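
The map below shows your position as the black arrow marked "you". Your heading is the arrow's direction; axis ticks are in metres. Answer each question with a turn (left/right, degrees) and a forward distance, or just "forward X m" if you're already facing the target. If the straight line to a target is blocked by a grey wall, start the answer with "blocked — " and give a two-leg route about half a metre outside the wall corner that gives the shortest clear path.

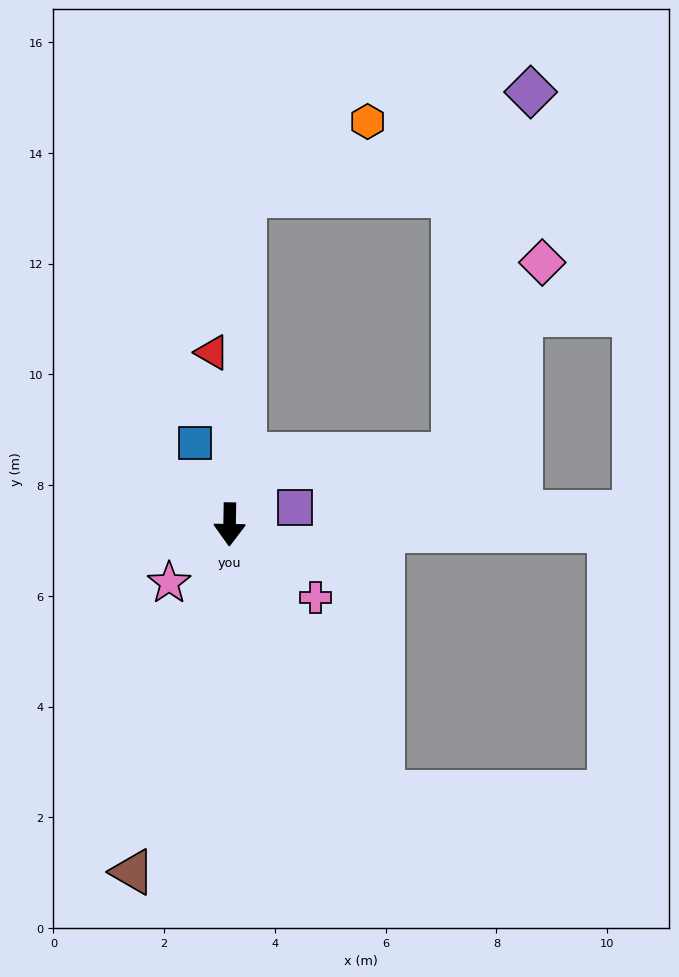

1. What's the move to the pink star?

turn right 45°, forward 1.5 m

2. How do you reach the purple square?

turn left 105°, forward 1.2 m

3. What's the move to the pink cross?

turn left 51°, forward 2.0 m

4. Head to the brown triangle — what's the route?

turn right 15°, forward 6.5 m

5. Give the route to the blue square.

turn right 156°, forward 1.6 m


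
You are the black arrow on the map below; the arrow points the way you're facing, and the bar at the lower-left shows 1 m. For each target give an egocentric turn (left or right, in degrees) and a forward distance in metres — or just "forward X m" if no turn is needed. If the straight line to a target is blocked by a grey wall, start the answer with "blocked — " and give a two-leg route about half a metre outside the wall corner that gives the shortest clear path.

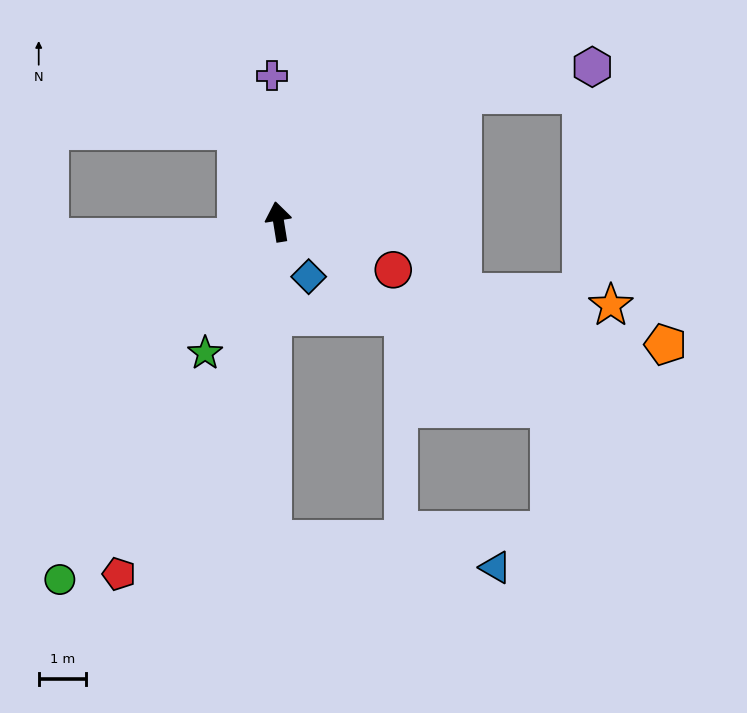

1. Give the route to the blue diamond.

turn right 161°, forward 1.3 m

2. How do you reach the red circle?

turn right 122°, forward 2.6 m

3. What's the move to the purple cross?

turn right 7°, forward 3.1 m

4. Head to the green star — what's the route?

turn left 142°, forward 3.2 m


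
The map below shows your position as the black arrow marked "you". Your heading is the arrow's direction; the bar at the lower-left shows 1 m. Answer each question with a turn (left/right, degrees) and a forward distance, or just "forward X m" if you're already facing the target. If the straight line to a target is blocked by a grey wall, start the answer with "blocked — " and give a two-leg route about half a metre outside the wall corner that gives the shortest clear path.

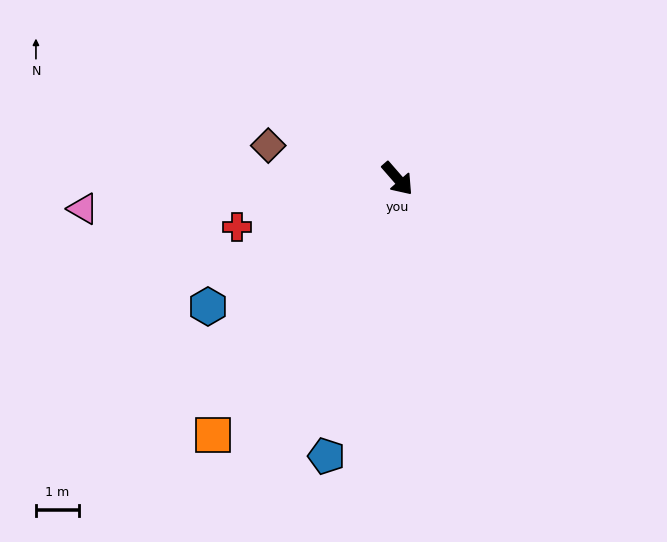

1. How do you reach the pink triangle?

turn right 126°, forward 7.3 m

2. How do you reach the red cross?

turn right 114°, forward 3.9 m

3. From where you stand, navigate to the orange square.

turn right 77°, forward 7.3 m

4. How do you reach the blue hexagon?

turn right 97°, forward 5.3 m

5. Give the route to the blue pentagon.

turn right 55°, forward 6.7 m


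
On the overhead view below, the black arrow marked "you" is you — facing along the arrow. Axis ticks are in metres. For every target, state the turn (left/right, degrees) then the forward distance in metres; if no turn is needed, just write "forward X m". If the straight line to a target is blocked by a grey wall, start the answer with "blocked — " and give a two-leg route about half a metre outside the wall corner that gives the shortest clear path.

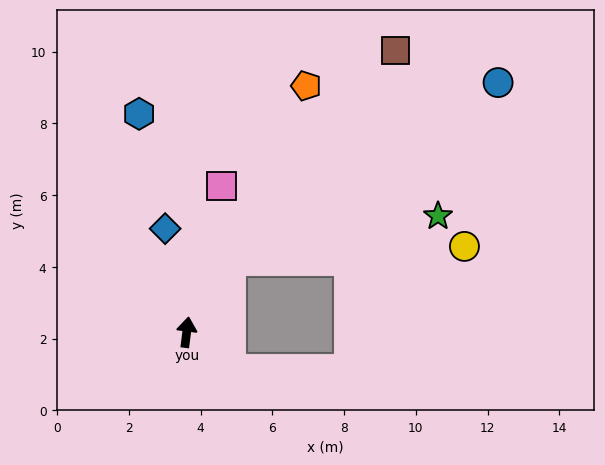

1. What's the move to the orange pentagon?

turn right 19°, forward 7.6 m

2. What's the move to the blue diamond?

turn left 19°, forward 2.9 m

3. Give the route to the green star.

blocked — turn right 25°, forward 2.4 m, then turn right 46°, forward 5.9 m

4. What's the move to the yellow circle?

blocked — turn right 25°, forward 2.4 m, then turn right 54°, forward 6.5 m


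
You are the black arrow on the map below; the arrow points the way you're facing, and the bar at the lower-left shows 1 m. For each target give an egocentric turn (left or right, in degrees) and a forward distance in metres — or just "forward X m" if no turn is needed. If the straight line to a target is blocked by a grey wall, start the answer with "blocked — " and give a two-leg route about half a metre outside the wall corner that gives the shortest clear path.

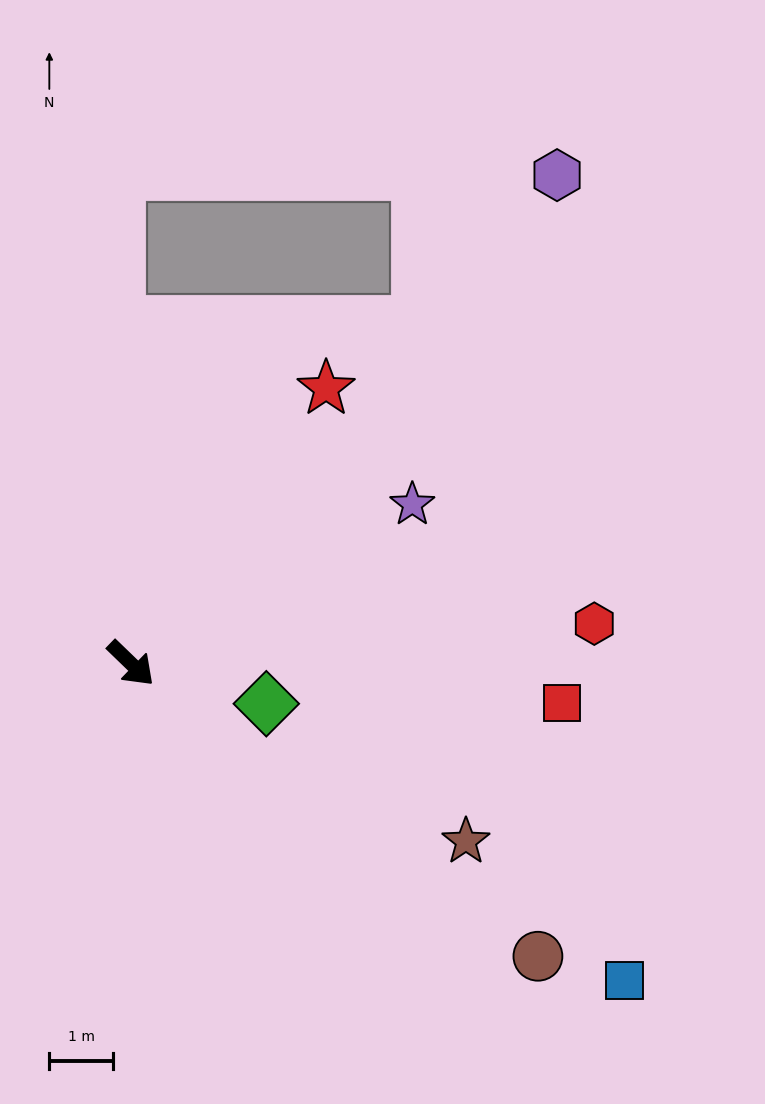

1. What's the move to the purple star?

turn left 73°, forward 5.1 m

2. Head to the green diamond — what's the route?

turn left 27°, forward 2.2 m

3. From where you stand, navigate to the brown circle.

turn left 8°, forward 7.9 m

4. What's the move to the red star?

turn left 99°, forward 5.3 m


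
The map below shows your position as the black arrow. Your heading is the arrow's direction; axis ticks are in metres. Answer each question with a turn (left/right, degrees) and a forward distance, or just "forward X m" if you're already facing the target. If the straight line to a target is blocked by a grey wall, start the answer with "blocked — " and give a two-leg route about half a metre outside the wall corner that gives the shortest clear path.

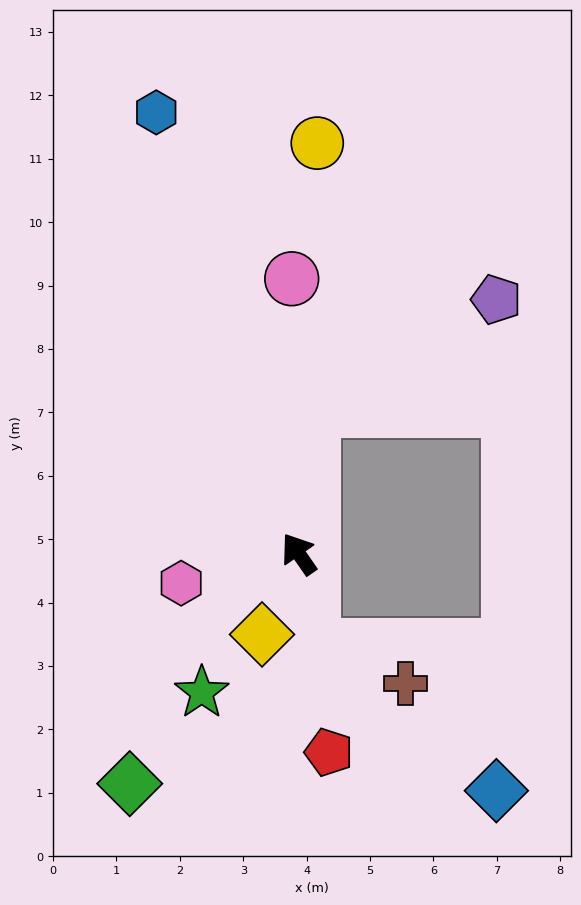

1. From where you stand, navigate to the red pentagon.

turn left 154°, forward 3.2 m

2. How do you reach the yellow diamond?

turn left 121°, forward 1.4 m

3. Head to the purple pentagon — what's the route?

blocked — turn right 41°, forward 2.3 m, then turn right 52°, forward 3.4 m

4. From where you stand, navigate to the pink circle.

turn right 33°, forward 4.3 m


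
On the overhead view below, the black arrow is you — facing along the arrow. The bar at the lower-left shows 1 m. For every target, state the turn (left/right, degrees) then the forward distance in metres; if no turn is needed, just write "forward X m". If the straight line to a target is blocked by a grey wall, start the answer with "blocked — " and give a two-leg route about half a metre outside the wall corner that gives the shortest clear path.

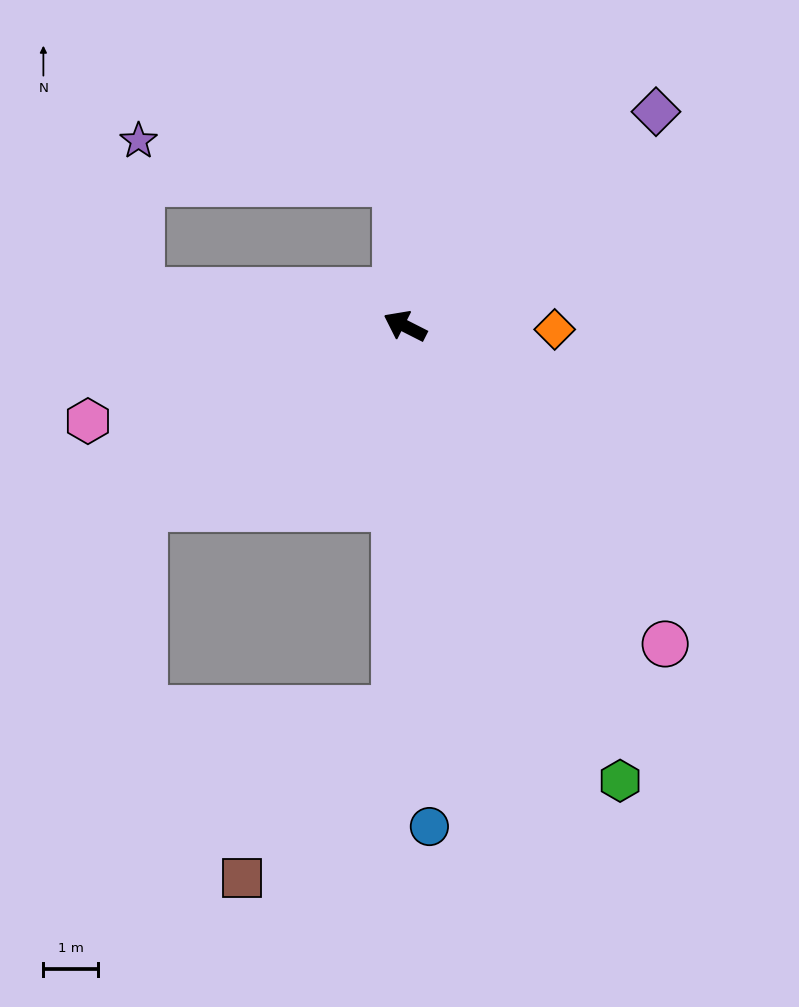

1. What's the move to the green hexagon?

turn left 142°, forward 9.2 m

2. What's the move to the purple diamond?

turn right 113°, forward 6.1 m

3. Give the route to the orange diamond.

turn right 154°, forward 2.7 m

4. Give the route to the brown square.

blocked — turn left 115°, forward 7.0 m, then turn right 40°, forward 4.2 m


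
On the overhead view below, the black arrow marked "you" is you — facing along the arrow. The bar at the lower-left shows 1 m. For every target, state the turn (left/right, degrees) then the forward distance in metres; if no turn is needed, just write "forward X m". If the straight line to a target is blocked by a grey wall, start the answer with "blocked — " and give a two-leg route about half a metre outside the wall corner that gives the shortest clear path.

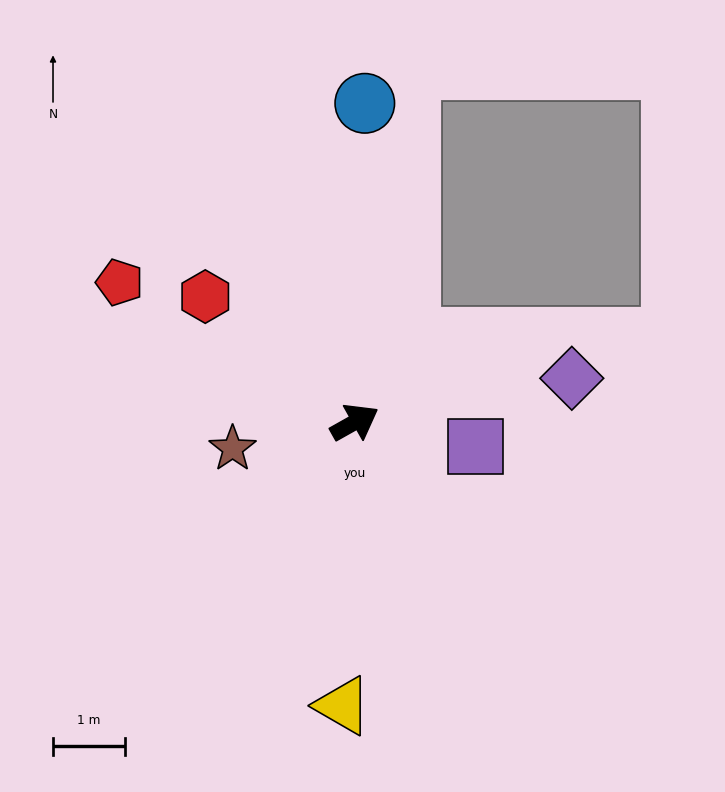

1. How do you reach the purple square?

turn right 41°, forward 1.7 m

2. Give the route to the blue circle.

turn left 59°, forward 4.4 m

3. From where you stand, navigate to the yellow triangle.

turn right 122°, forward 3.9 m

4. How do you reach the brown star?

turn left 163°, forward 1.7 m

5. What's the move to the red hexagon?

turn left 111°, forward 2.7 m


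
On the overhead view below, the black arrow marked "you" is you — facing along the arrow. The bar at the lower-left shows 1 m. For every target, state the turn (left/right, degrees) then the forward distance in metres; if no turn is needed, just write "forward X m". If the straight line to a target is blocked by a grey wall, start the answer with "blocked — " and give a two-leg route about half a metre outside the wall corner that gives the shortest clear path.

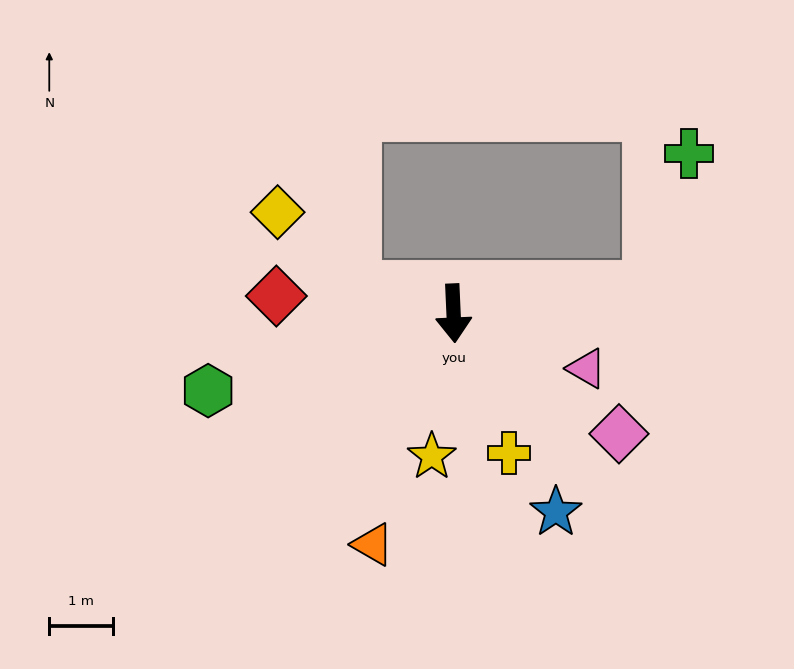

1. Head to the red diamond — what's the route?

turn right 98°, forward 2.8 m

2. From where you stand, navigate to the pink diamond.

turn left 51°, forward 3.2 m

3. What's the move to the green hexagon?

turn right 75°, forward 4.0 m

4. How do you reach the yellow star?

turn right 11°, forward 2.3 m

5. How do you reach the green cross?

blocked — turn left 95°, forward 3.1 m, then turn left 66°, forward 2.2 m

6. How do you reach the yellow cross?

turn left 19°, forward 2.3 m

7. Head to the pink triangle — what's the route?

turn left 65°, forward 2.2 m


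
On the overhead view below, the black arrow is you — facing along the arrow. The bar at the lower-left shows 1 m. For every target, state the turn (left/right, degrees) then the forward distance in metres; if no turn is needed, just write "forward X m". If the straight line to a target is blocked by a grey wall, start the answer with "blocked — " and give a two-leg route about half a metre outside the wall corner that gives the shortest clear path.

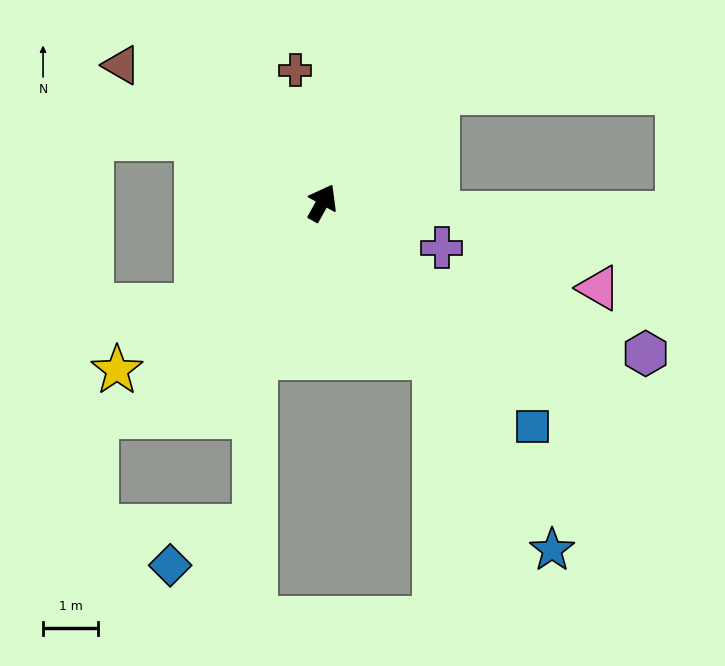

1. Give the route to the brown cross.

turn left 41°, forward 2.4 m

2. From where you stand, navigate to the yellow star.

turn left 158°, forward 4.8 m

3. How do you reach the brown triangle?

turn left 85°, forward 4.4 m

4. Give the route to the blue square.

turn right 108°, forward 5.6 m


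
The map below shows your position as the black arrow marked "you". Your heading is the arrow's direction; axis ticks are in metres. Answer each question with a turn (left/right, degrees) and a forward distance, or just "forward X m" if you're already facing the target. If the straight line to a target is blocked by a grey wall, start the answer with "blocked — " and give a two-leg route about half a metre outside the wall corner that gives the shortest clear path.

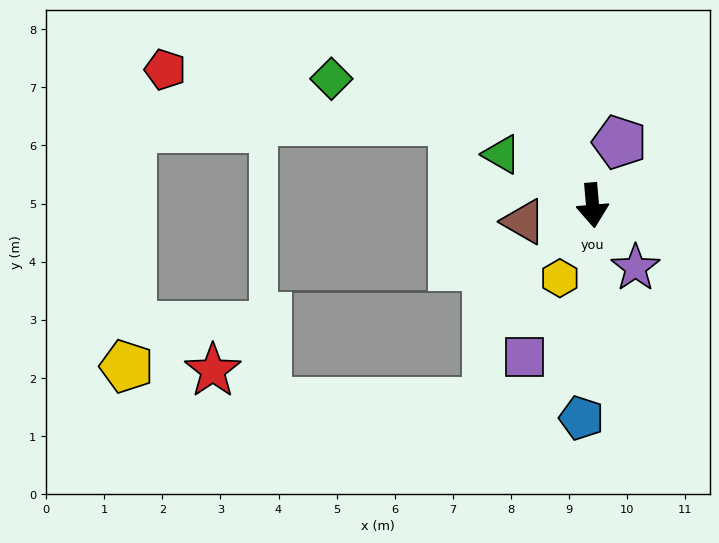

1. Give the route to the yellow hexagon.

turn right 29°, forward 1.4 m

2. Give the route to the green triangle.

turn right 124°, forward 1.8 m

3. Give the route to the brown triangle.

turn right 82°, forward 1.2 m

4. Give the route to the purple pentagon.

turn left 152°, forward 1.2 m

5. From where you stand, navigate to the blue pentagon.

turn right 8°, forward 3.7 m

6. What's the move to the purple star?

turn left 30°, forward 1.3 m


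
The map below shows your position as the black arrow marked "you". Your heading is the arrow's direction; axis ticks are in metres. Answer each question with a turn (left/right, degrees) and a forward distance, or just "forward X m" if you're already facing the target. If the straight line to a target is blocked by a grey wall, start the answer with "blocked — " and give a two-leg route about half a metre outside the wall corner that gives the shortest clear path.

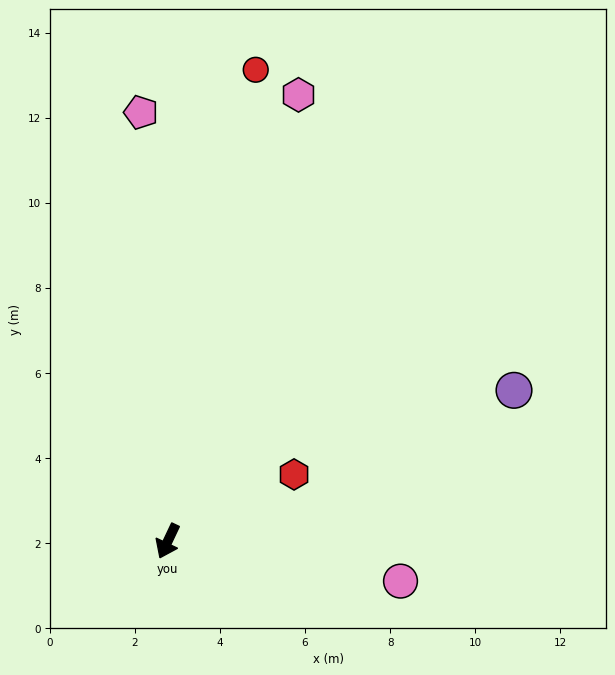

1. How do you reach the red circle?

turn right 165°, forward 11.3 m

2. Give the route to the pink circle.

turn left 106°, forward 5.6 m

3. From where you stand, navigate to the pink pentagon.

turn right 151°, forward 10.1 m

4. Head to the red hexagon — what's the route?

turn left 143°, forward 3.4 m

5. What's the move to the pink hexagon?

turn right 171°, forward 10.9 m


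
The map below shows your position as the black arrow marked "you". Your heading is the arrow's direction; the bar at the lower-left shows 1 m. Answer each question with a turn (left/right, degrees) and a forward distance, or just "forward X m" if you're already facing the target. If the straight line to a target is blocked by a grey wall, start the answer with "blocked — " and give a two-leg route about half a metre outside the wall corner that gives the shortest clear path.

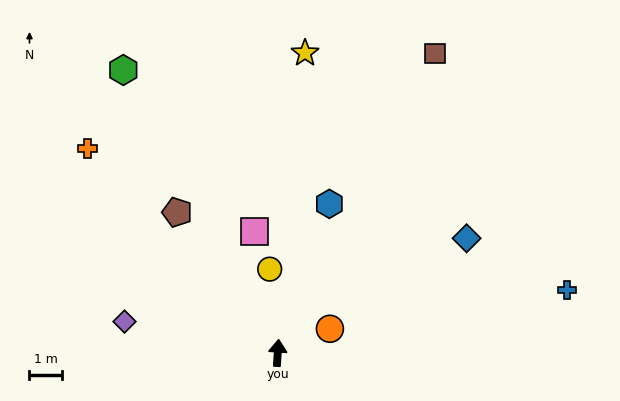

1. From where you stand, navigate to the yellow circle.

turn left 9°, forward 2.6 m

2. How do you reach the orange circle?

turn right 61°, forward 1.8 m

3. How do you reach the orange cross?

turn left 47°, forward 8.6 m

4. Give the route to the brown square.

turn right 24°, forward 10.4 m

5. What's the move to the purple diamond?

turn left 82°, forward 4.8 m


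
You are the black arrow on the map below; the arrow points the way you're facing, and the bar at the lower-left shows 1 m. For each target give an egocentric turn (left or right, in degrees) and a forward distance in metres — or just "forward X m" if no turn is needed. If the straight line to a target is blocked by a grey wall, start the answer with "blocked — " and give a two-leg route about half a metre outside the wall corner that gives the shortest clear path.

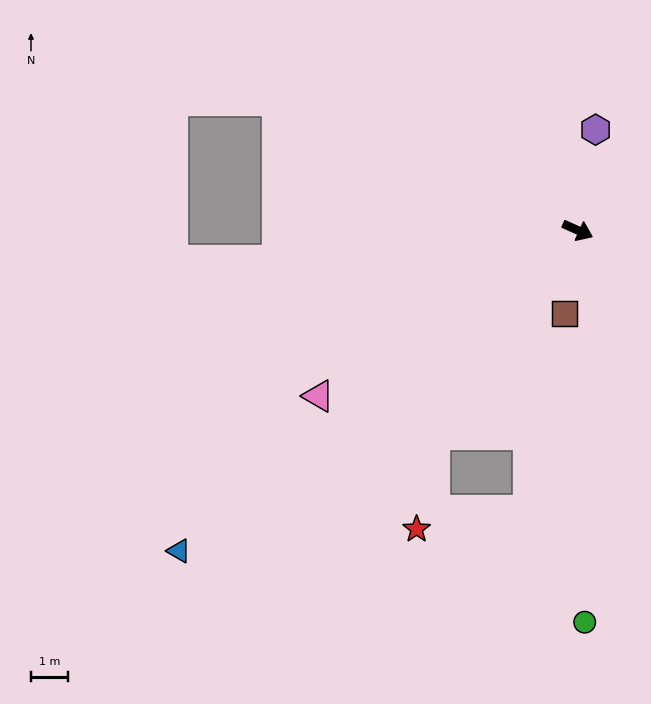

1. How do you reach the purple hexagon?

turn left 104°, forward 2.8 m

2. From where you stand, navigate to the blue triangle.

turn right 117°, forward 13.9 m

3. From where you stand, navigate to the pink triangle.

turn right 123°, forward 8.3 m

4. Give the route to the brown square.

turn right 75°, forward 2.3 m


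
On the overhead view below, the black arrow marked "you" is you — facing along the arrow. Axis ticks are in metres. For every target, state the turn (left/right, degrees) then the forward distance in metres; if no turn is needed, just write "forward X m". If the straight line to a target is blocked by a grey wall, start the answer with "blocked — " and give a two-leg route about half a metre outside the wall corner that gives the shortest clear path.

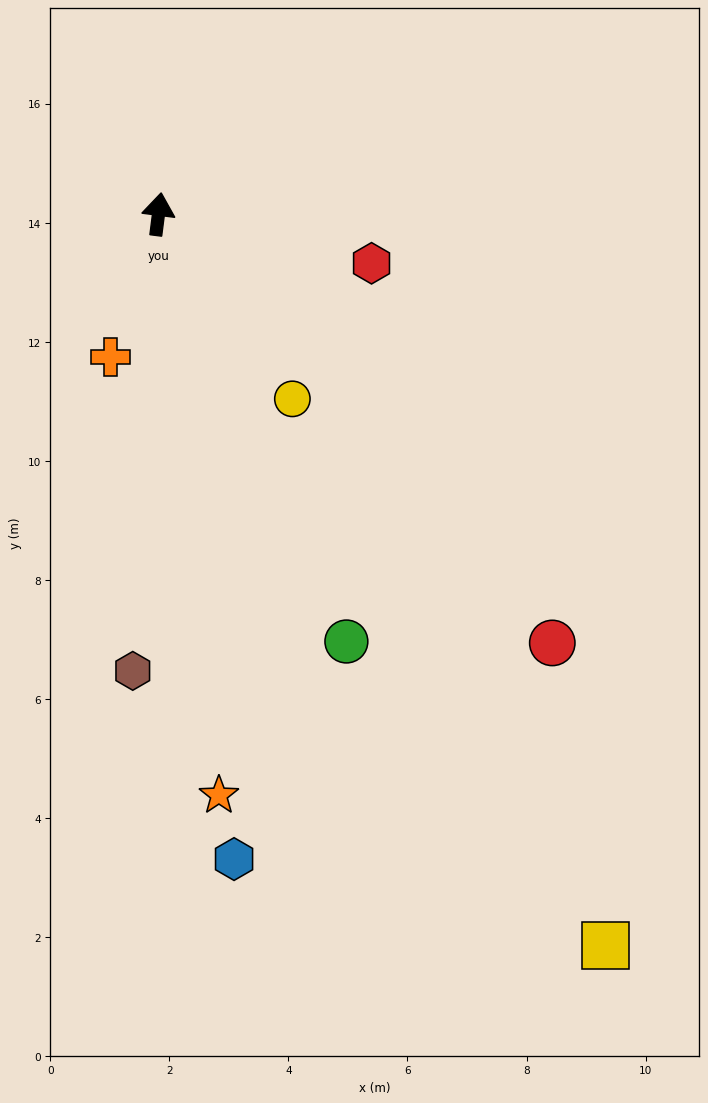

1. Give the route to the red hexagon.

turn right 96°, forward 3.7 m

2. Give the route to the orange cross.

turn left 169°, forward 2.5 m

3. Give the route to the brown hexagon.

turn right 176°, forward 7.7 m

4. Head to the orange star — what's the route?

turn right 167°, forward 9.8 m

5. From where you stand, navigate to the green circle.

turn right 149°, forward 7.8 m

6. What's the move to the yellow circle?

turn right 137°, forward 3.8 m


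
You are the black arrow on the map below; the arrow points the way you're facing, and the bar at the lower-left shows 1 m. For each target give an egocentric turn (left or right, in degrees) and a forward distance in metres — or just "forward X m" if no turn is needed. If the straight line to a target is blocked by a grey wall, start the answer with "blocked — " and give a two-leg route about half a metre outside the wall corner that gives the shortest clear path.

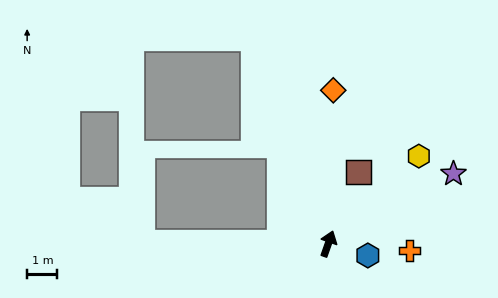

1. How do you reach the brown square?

turn right 4°, forward 2.6 m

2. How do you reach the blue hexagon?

turn right 87°, forward 1.4 m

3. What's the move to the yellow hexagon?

turn right 27°, forward 4.2 m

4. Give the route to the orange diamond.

turn left 18°, forward 5.1 m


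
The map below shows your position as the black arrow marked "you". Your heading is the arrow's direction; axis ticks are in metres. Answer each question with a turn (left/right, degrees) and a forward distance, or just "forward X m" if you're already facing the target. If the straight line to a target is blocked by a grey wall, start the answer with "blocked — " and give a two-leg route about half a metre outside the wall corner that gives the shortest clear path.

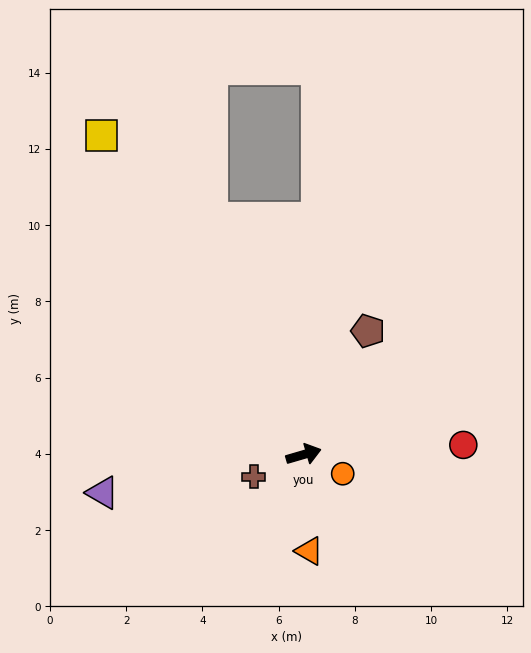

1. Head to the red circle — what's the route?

turn right 13°, forward 4.2 m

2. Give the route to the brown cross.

turn right 172°, forward 1.4 m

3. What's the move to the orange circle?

turn right 42°, forward 1.1 m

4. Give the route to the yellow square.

turn left 106°, forward 9.9 m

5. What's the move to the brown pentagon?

turn left 46°, forward 3.7 m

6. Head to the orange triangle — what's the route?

turn right 103°, forward 2.5 m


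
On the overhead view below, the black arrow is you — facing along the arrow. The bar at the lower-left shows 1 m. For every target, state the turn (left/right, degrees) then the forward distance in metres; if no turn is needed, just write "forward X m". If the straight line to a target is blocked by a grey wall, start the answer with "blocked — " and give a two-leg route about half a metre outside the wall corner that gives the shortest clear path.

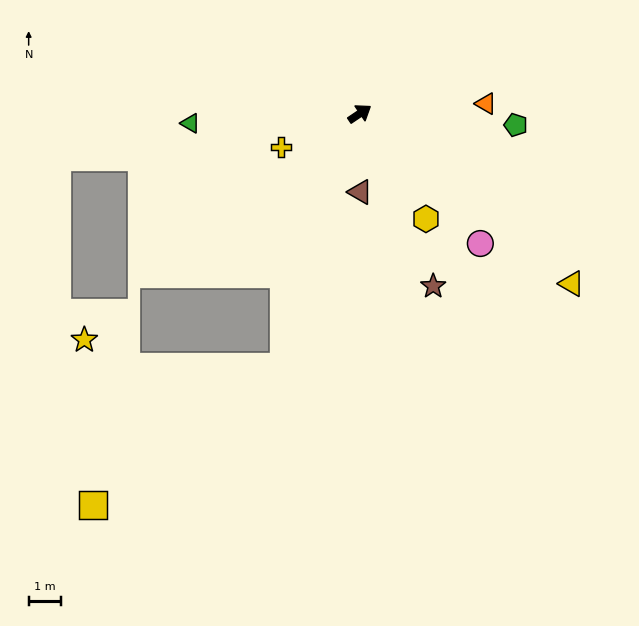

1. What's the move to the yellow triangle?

turn right 73°, forward 8.3 m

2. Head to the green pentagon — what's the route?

turn right 38°, forward 4.8 m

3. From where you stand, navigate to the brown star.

turn right 101°, forward 5.7 m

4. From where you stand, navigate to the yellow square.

blocked — turn right 141°, forward 8.1 m, then turn right 37°, forward 7.2 m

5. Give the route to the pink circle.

turn right 81°, forward 5.4 m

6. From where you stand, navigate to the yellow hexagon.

turn right 92°, forward 3.8 m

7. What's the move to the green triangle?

turn left 149°, forward 5.2 m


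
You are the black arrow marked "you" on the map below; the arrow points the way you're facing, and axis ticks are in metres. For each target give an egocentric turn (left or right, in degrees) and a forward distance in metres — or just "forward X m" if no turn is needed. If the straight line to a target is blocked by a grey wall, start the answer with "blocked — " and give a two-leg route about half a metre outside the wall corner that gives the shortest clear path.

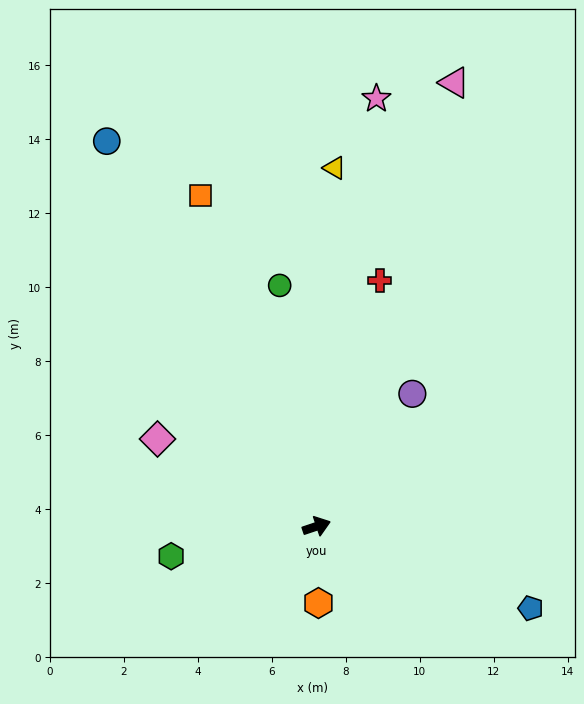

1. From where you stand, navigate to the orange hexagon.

turn right 107°, forward 2.1 m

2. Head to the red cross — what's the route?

turn left 57°, forward 6.9 m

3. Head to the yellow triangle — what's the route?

turn left 69°, forward 9.7 m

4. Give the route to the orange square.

turn left 91°, forward 9.5 m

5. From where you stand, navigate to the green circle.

turn left 80°, forward 6.6 m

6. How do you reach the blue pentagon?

turn right 39°, forward 6.2 m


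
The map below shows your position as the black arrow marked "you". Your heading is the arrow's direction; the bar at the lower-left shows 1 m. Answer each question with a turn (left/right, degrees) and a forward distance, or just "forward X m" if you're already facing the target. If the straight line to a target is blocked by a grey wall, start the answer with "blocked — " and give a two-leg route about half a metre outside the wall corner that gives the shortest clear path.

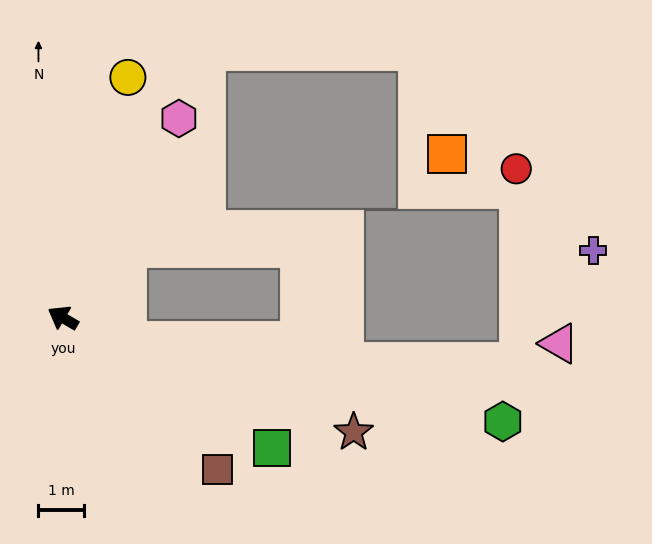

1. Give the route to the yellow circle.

turn right 75°, forward 5.5 m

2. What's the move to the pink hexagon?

turn right 90°, forward 5.1 m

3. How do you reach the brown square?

turn left 166°, forward 4.8 m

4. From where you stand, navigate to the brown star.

turn right 171°, forward 6.9 m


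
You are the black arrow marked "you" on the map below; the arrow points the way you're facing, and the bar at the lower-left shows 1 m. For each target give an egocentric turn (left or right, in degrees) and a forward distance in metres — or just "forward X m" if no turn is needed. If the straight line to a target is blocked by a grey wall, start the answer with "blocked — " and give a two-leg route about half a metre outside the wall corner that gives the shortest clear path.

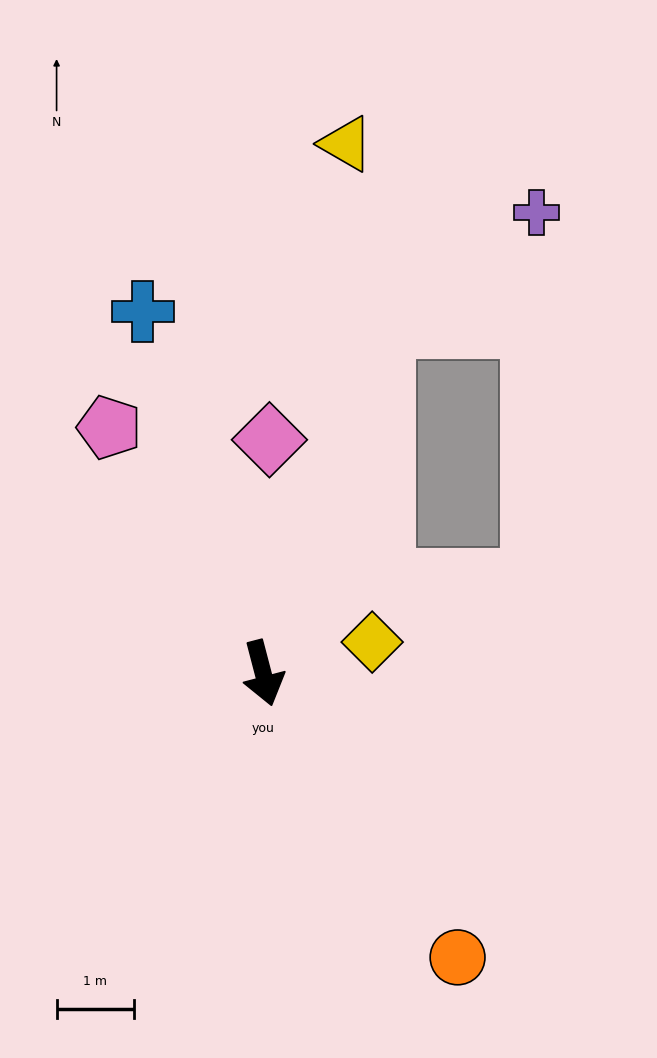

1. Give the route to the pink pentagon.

turn right 163°, forward 3.7 m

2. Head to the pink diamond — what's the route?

turn left 164°, forward 3.0 m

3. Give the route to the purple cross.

blocked — turn left 147°, forward 4.7 m, then turn right 36°, forward 2.5 m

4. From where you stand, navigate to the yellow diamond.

turn left 91°, forward 1.5 m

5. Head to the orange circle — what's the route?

turn left 20°, forward 4.4 m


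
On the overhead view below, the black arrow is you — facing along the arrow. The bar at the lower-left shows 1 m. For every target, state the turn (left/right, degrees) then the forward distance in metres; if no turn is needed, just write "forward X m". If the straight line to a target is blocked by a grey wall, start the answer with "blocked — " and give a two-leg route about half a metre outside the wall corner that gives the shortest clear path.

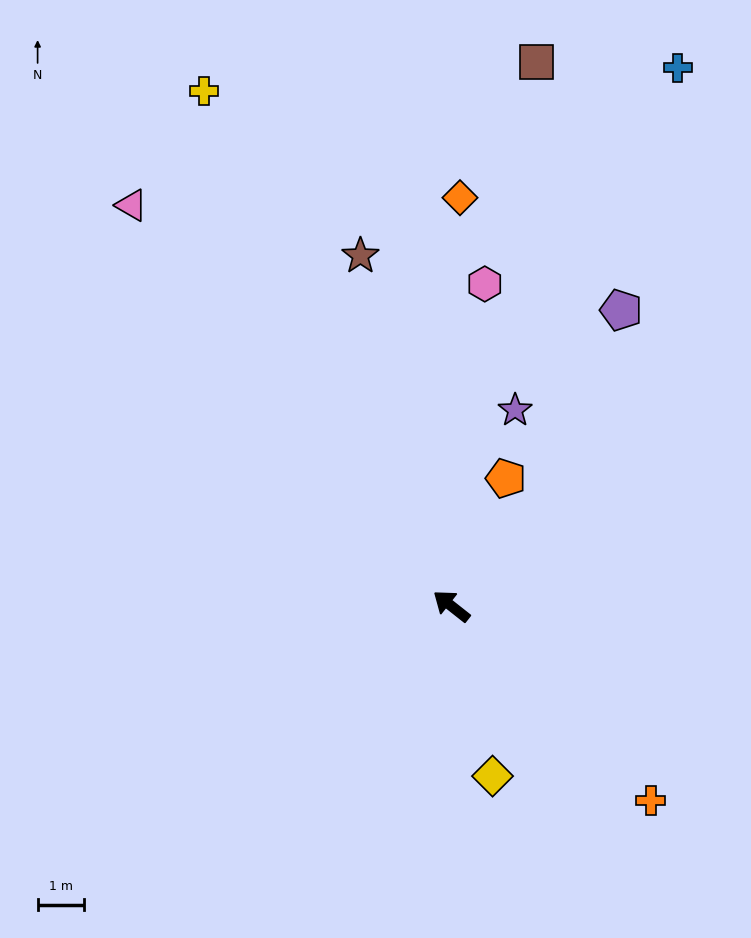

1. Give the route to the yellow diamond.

turn left 142°, forward 3.8 m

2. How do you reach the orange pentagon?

turn right 75°, forward 3.0 m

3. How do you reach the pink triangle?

turn right 13°, forward 11.2 m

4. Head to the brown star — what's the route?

turn right 37°, forward 7.9 m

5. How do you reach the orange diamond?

turn right 53°, forward 8.9 m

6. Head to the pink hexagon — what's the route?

turn right 58°, forward 7.0 m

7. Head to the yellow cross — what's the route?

turn right 26°, forward 12.4 m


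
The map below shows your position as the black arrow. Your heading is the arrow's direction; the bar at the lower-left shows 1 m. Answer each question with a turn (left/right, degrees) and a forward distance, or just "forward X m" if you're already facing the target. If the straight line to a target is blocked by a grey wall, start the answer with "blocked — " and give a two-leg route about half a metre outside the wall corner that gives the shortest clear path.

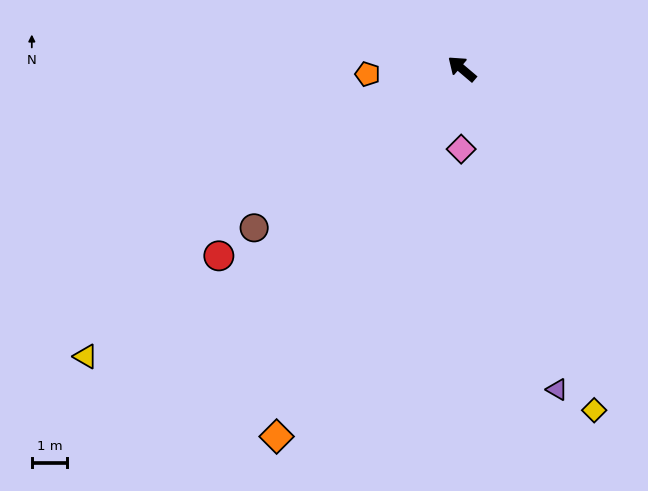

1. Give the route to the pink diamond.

turn left 130°, forward 2.3 m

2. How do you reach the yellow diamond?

turn left 151°, forward 10.4 m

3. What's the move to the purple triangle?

turn left 147°, forward 9.5 m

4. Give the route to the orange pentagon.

turn left 44°, forward 2.7 m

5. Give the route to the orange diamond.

turn left 104°, forward 11.7 m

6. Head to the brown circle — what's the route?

turn left 78°, forward 7.4 m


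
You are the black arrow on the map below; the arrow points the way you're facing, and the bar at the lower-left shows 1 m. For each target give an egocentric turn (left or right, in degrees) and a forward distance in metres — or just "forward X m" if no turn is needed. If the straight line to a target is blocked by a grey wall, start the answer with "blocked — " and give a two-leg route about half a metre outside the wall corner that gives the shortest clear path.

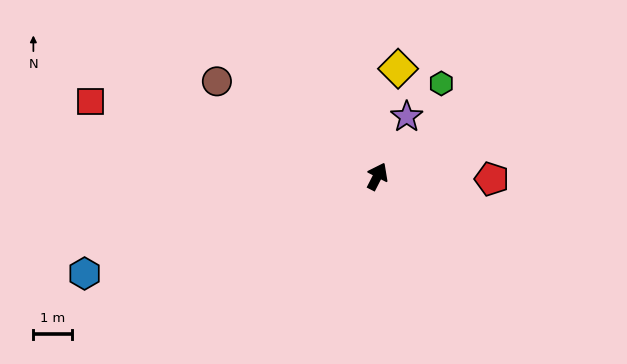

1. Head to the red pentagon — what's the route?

turn right 64°, forward 3.0 m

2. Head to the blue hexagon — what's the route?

turn left 135°, forward 8.1 m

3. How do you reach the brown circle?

turn left 86°, forward 4.9 m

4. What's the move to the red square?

turn left 102°, forward 7.7 m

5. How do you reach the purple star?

forward 1.7 m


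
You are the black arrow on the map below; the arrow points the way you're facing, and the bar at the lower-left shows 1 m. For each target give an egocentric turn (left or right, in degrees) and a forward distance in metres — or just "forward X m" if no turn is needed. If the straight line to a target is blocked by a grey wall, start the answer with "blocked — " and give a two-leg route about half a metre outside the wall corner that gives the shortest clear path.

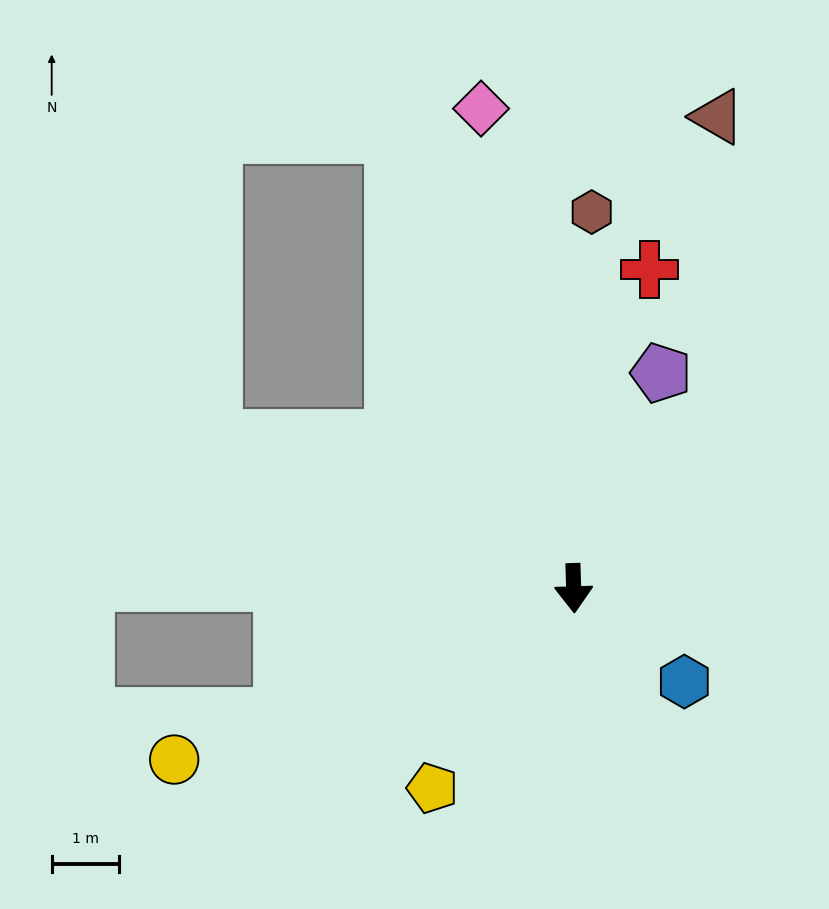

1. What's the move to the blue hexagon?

turn left 48°, forward 2.1 m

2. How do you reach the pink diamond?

turn right 171°, forward 7.2 m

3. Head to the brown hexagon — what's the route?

turn left 175°, forward 5.6 m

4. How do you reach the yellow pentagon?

turn right 37°, forward 3.6 m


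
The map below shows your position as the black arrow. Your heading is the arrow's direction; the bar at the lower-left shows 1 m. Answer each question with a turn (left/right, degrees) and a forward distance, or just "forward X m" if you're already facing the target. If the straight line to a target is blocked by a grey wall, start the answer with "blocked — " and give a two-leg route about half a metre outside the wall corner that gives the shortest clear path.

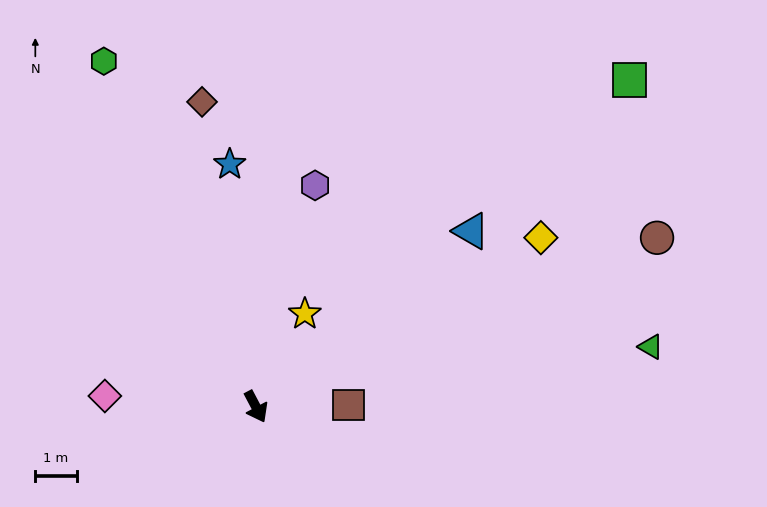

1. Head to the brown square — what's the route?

turn left 63°, forward 2.2 m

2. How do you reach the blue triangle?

turn left 101°, forward 6.7 m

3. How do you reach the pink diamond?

turn right 122°, forward 3.7 m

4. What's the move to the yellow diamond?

turn left 93°, forward 8.0 m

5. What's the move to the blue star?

turn left 158°, forward 5.9 m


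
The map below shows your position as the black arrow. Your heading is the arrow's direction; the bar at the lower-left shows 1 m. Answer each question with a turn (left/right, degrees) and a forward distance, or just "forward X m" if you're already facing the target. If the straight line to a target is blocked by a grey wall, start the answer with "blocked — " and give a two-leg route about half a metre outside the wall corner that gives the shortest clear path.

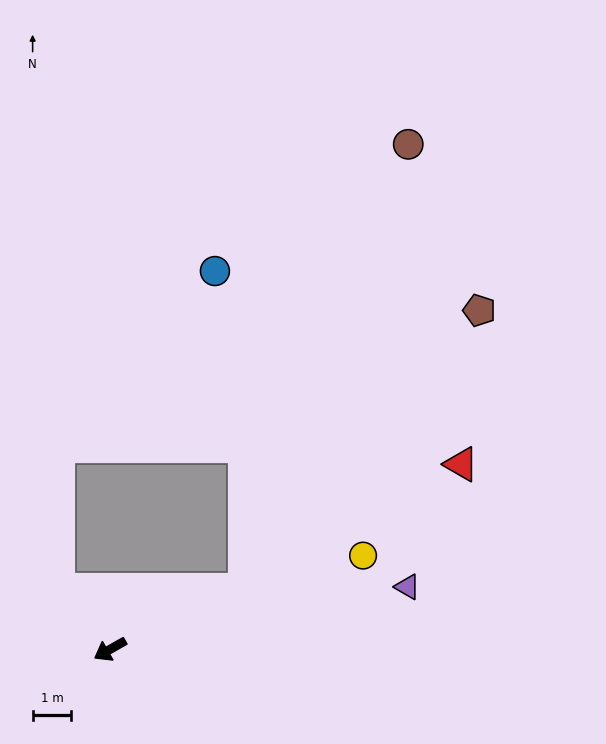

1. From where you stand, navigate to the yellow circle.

turn left 171°, forward 7.0 m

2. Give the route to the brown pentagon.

blocked — turn left 174°, forward 3.8 m, then turn left 26°, forward 9.4 m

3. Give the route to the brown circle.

blocked — turn left 174°, forward 3.8 m, then turn left 46°, forward 12.2 m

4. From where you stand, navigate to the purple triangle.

turn left 162°, forward 7.8 m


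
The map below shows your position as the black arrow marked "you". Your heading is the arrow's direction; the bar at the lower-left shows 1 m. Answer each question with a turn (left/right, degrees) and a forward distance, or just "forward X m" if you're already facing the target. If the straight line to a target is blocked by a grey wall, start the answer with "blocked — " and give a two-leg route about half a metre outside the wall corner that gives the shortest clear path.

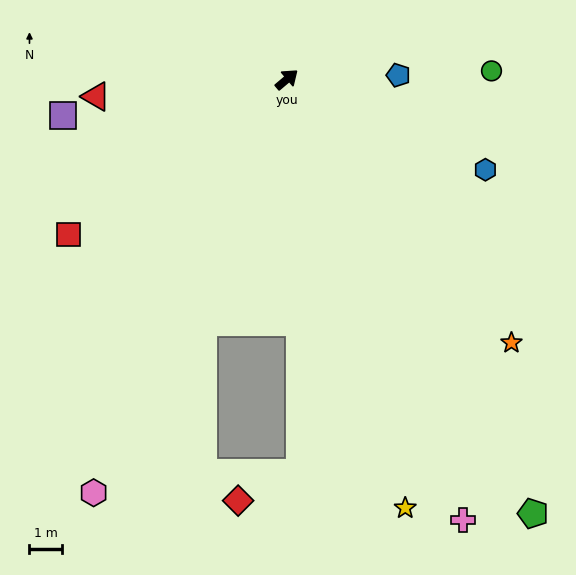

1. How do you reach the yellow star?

turn right 115°, forward 13.6 m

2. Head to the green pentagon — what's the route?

turn right 101°, forward 15.3 m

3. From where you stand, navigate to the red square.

turn left 175°, forward 8.2 m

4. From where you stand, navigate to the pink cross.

turn right 108°, forward 14.5 m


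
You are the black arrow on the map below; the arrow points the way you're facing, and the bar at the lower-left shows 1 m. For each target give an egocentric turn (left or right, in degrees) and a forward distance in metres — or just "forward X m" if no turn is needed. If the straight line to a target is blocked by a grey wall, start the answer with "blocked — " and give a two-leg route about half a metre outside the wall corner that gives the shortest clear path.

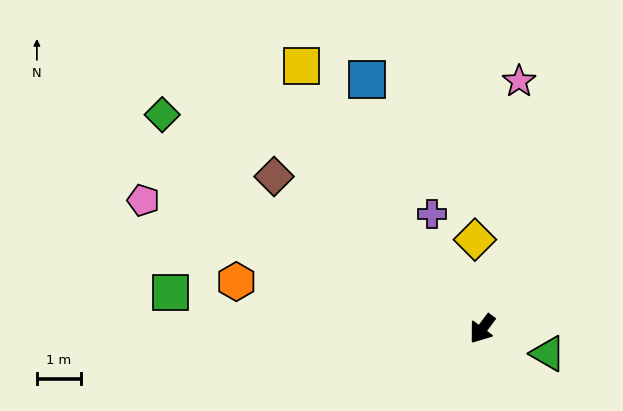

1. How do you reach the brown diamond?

turn right 89°, forward 5.8 m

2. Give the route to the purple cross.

turn right 120°, forward 2.8 m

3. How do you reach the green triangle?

turn left 106°, forward 1.6 m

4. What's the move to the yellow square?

turn right 109°, forward 7.2 m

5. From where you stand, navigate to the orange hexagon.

turn right 64°, forward 5.7 m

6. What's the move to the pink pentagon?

turn right 74°, forward 8.2 m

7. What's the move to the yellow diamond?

turn right 139°, forward 2.0 m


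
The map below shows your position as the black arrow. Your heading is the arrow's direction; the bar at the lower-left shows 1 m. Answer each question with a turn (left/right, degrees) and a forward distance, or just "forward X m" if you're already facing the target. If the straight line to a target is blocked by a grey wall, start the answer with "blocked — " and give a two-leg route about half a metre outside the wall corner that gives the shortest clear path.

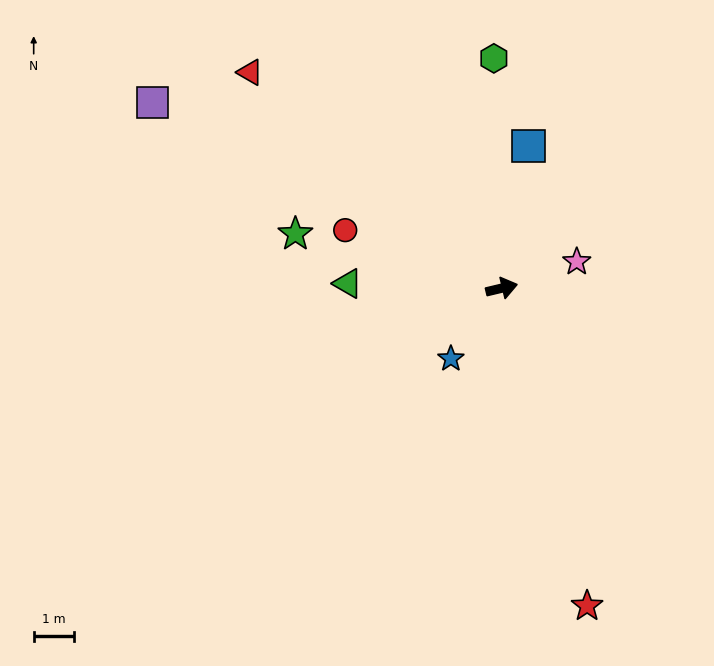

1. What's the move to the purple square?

turn left 139°, forward 9.9 m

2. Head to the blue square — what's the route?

turn left 66°, forward 3.6 m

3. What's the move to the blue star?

turn right 139°, forward 2.2 m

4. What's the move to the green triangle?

turn left 165°, forward 3.9 m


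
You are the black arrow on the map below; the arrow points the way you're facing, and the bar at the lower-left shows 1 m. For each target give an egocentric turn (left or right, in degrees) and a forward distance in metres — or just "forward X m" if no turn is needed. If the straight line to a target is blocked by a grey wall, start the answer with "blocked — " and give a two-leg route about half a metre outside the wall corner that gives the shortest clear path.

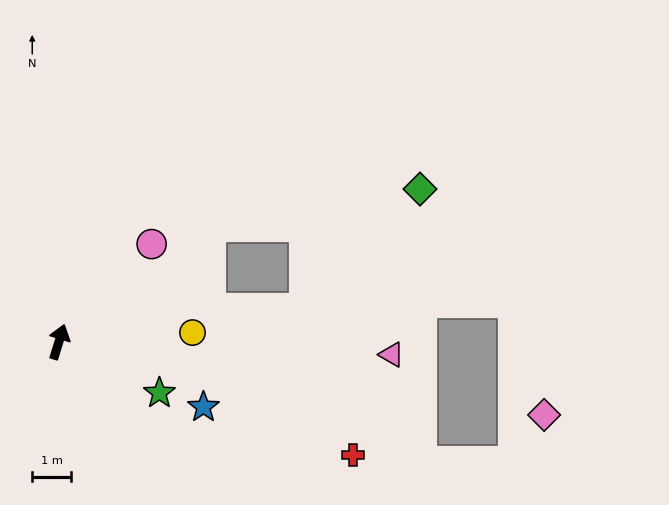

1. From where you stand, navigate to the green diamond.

blocked — turn right 35°, forward 4.9 m, then turn right 28°, forward 5.5 m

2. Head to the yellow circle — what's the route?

turn right 69°, forward 3.5 m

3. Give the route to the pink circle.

turn right 26°, forward 3.5 m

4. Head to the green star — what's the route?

turn right 100°, forward 2.9 m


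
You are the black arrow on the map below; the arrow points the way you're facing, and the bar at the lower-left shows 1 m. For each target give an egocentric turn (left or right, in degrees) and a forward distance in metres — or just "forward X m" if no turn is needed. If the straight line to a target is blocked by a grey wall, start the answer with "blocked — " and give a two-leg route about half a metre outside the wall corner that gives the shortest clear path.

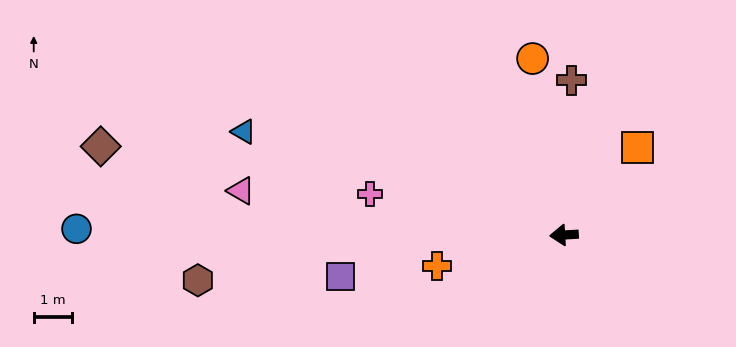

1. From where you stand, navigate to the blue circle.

turn right 4°, forward 12.7 m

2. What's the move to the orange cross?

turn left 10°, forward 3.4 m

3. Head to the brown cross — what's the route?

turn right 96°, forward 4.0 m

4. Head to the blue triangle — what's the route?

turn right 21°, forward 8.7 m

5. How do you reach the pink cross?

turn right 15°, forward 5.1 m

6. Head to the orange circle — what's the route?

turn right 83°, forward 4.7 m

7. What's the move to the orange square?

turn right 134°, forward 3.0 m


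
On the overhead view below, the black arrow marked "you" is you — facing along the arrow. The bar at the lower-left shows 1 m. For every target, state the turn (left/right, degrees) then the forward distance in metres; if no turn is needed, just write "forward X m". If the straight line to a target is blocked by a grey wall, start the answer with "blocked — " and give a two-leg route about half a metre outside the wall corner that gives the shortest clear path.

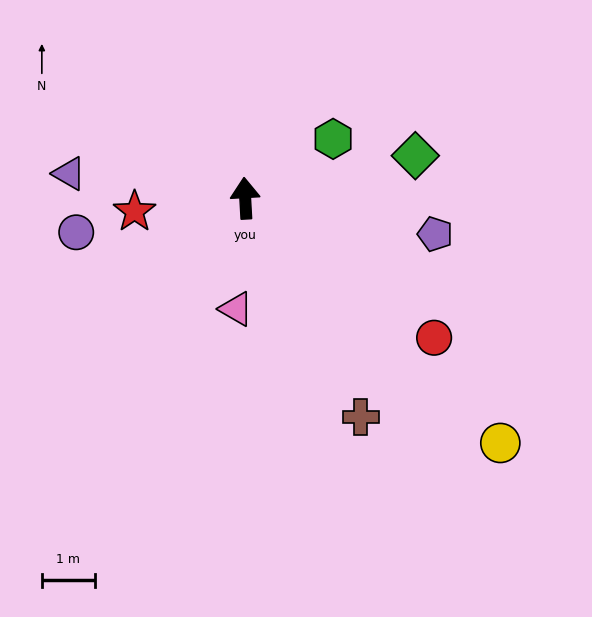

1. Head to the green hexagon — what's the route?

turn right 59°, forward 2.0 m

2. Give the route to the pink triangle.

turn left 172°, forward 2.1 m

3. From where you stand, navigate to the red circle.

turn right 130°, forward 4.4 m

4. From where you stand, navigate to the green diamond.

turn right 79°, forward 3.3 m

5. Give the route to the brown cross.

turn right 155°, forward 4.7 m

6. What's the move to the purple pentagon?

turn right 104°, forward 3.6 m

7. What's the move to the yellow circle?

turn right 137°, forward 6.7 m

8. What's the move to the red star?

turn left 94°, forward 2.1 m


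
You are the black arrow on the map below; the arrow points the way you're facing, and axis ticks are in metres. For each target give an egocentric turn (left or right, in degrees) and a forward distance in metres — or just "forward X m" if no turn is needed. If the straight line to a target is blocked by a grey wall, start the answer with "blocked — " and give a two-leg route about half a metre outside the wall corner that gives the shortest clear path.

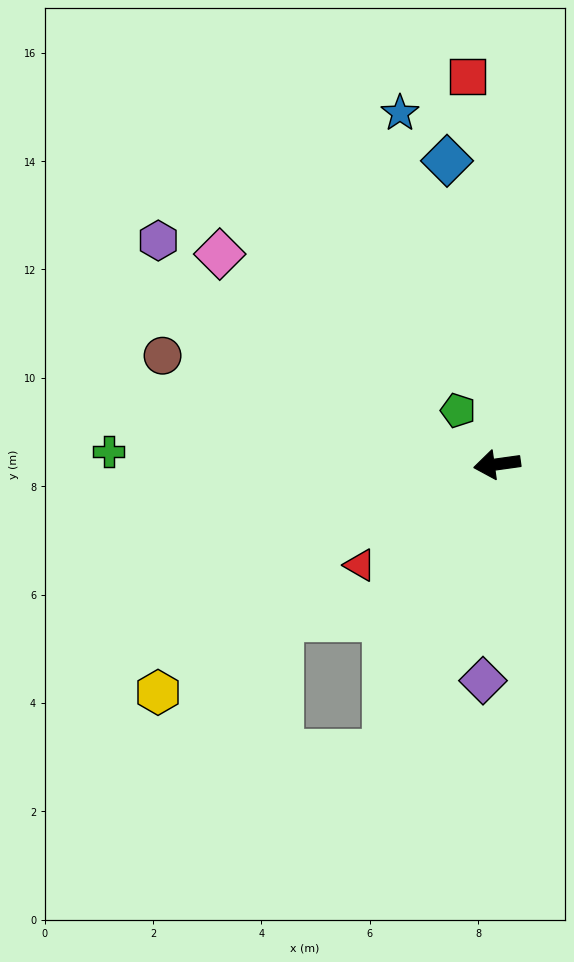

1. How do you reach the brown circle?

turn right 26°, forward 6.5 m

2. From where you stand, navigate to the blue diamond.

turn right 89°, forward 5.7 m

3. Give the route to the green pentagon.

turn right 62°, forward 1.2 m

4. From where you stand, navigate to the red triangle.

turn left 28°, forward 3.1 m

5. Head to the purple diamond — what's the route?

turn left 78°, forward 4.0 m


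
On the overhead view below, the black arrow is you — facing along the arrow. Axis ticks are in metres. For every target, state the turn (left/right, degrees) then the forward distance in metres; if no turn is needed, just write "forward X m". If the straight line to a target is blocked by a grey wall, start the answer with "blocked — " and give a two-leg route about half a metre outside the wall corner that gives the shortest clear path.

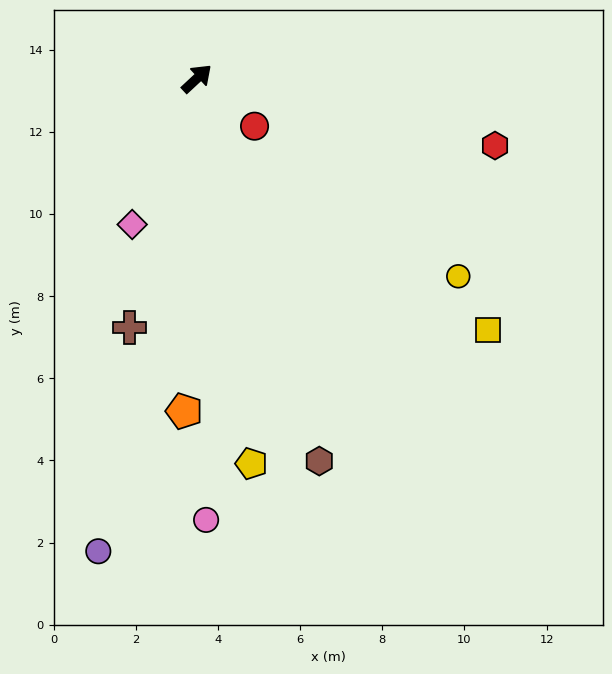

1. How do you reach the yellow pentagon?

turn right 125°, forward 9.5 m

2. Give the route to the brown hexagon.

turn right 115°, forward 9.8 m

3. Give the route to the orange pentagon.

turn right 135°, forward 8.1 m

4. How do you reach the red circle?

turn right 82°, forward 1.8 m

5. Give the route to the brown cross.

turn right 148°, forward 6.3 m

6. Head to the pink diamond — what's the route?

turn right 157°, forward 3.9 m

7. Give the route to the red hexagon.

turn right 56°, forward 7.4 m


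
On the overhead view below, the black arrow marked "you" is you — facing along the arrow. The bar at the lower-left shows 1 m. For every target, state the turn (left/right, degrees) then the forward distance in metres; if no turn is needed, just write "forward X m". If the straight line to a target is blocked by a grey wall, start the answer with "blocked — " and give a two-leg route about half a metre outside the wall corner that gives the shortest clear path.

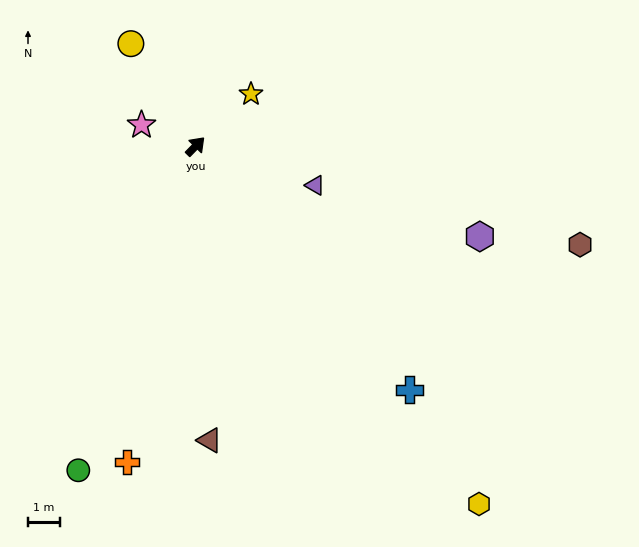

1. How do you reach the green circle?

turn right 156°, forward 10.8 m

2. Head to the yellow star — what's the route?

turn right 2°, forward 2.4 m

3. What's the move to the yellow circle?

turn left 77°, forward 3.8 m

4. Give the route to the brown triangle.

turn right 133°, forward 9.2 m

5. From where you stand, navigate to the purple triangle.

turn right 64°, forward 3.9 m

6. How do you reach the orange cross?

turn right 148°, forward 10.1 m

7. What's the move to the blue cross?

turn right 94°, forward 10.2 m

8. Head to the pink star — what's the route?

turn left 113°, forward 1.8 m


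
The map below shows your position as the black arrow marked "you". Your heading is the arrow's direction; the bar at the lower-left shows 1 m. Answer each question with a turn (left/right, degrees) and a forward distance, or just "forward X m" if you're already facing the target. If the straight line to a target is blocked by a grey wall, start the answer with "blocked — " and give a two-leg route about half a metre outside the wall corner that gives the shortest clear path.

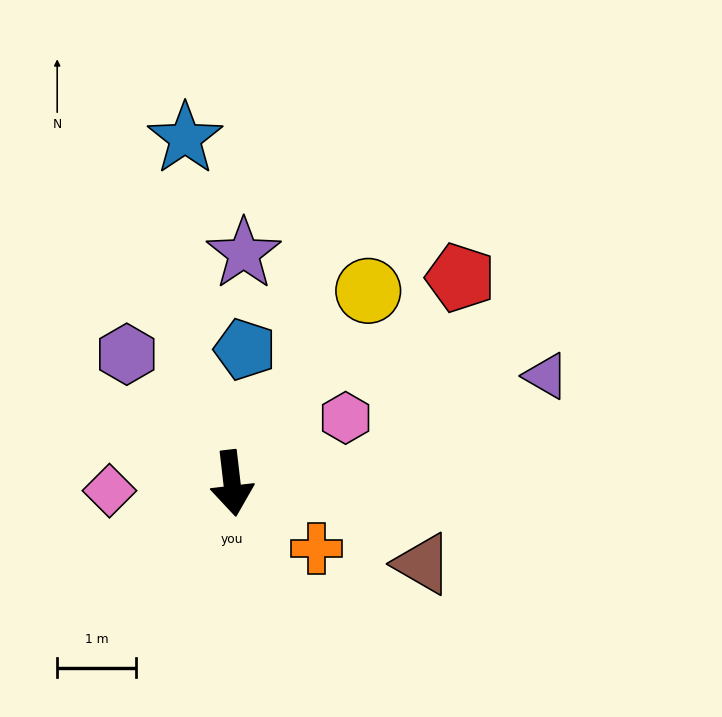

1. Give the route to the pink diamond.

turn right 93°, forward 1.6 m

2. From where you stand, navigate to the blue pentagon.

turn left 168°, forward 1.7 m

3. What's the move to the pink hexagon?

turn left 113°, forward 1.7 m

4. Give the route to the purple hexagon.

turn right 147°, forward 2.1 m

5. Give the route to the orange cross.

turn left 46°, forward 1.3 m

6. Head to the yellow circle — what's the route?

turn left 138°, forward 3.0 m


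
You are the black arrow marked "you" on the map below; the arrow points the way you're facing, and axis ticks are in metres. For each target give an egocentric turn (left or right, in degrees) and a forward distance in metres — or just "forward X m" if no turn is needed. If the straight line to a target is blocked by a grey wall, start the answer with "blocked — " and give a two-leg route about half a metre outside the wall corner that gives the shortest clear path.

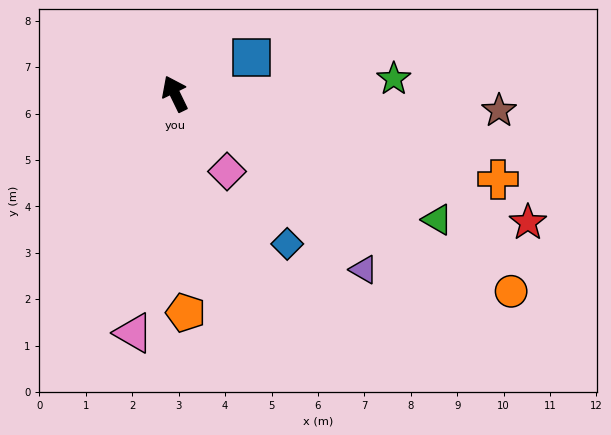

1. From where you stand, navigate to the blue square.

turn right 91°, forward 1.8 m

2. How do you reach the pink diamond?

turn right 172°, forward 2.0 m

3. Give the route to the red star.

turn right 136°, forward 8.1 m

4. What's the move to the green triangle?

turn right 142°, forward 6.3 m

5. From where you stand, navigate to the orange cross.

turn right 131°, forward 7.2 m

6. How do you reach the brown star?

turn right 119°, forward 7.0 m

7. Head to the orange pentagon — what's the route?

turn left 157°, forward 4.7 m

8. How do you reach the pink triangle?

turn left 144°, forward 5.2 m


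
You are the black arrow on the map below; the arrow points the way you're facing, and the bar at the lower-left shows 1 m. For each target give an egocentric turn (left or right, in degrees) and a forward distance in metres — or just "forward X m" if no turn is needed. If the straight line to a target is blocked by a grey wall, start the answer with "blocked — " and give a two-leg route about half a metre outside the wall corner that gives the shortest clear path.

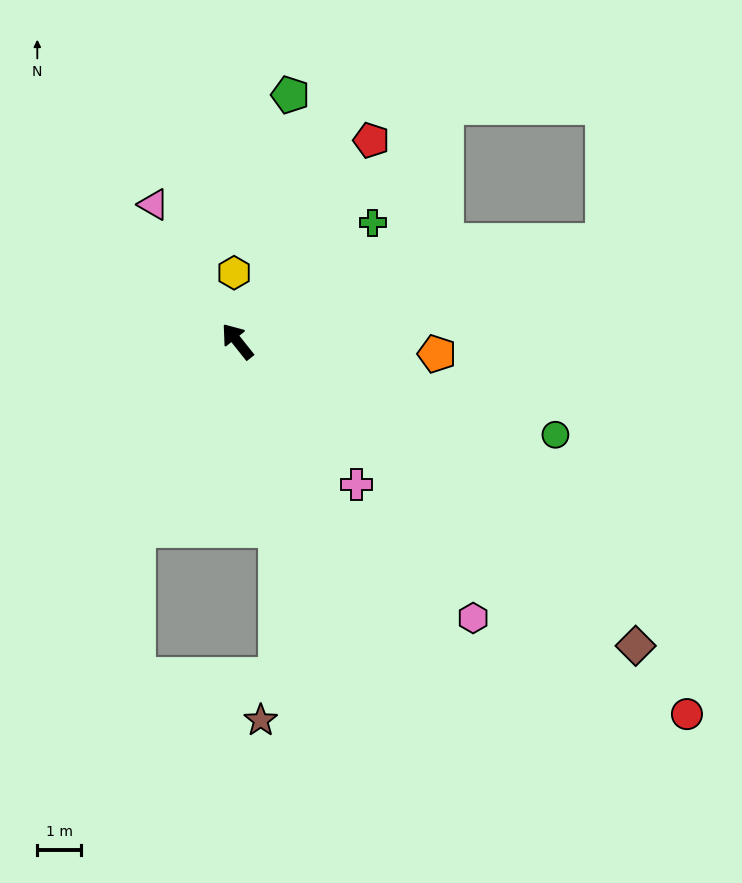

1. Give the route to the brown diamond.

turn right 166°, forward 11.5 m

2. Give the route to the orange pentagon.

turn right 132°, forward 4.6 m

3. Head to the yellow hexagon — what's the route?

turn right 36°, forward 1.6 m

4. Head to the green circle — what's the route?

turn right 145°, forward 7.6 m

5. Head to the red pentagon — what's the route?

turn right 72°, forward 5.5 m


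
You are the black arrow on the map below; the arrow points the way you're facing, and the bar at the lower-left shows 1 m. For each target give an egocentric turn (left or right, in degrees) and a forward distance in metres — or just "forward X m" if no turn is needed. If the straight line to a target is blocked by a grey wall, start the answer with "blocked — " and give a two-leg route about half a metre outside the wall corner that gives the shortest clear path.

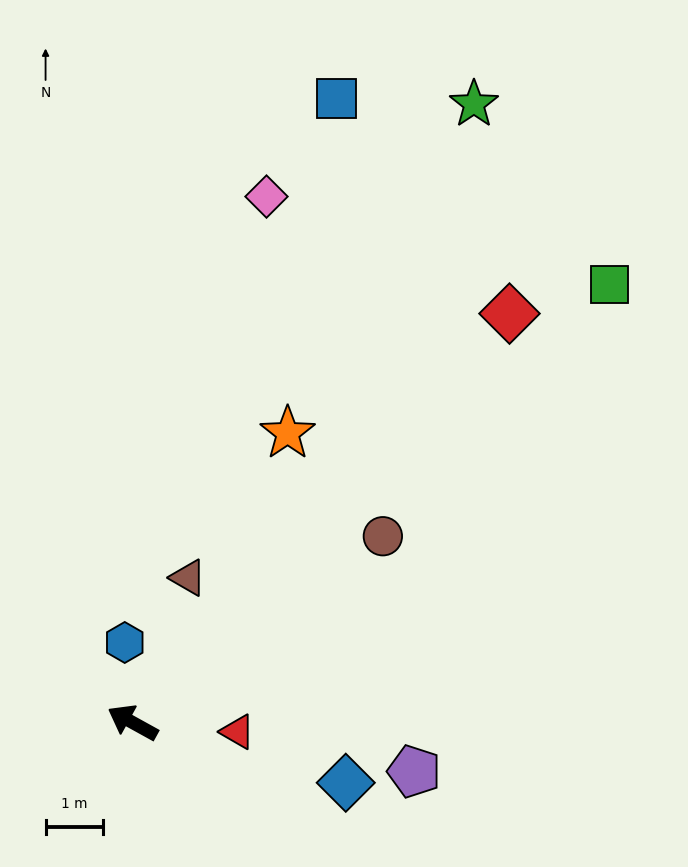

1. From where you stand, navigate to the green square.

turn right 109°, forward 11.3 m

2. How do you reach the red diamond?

turn right 104°, forward 9.7 m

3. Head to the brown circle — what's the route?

turn right 114°, forward 5.4 m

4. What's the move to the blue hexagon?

turn right 55°, forward 1.4 m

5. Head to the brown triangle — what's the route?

turn right 82°, forward 2.7 m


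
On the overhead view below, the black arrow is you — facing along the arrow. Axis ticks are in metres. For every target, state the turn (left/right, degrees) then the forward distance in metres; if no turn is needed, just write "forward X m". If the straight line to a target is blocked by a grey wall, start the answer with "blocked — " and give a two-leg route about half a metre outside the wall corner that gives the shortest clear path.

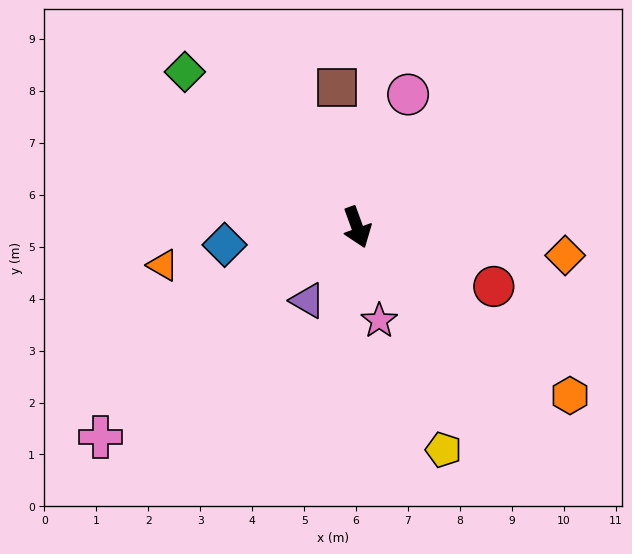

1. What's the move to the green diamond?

turn right 152°, forward 4.5 m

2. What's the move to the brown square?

turn left 168°, forward 2.7 m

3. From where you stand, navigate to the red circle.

turn left 47°, forward 2.9 m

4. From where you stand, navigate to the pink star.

turn right 7°, forward 1.8 m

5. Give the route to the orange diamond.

turn left 62°, forward 4.0 m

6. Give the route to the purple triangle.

turn right 54°, forward 1.7 m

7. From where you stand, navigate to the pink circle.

turn left 139°, forward 2.7 m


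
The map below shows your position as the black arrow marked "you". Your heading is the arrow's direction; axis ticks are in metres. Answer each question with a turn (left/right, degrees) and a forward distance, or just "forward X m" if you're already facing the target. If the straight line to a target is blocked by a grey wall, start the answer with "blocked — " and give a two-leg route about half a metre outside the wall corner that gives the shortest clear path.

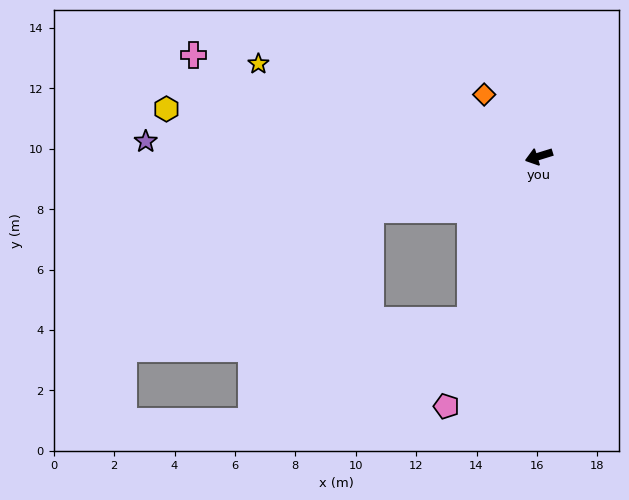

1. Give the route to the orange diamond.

turn right 66°, forward 2.7 m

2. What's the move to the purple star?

turn right 19°, forward 13.0 m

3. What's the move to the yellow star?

turn right 35°, forward 9.8 m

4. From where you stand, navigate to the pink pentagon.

turn left 53°, forward 8.8 m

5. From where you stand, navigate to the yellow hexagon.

turn right 24°, forward 12.4 m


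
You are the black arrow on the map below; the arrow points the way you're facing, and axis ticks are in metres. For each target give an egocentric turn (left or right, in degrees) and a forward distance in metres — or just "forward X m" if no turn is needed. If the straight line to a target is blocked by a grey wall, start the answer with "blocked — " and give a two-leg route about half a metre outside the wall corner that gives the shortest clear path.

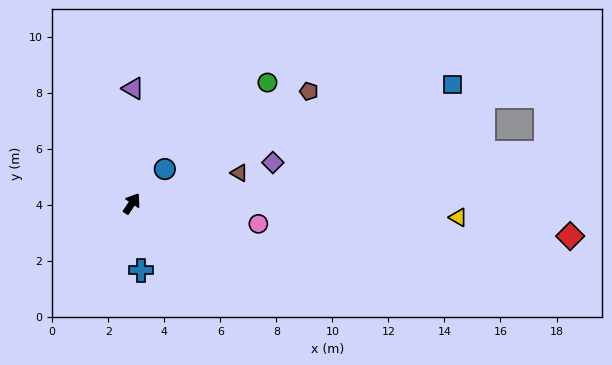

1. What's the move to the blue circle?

turn right 10°, forward 1.7 m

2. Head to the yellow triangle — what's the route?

turn right 59°, forward 11.7 m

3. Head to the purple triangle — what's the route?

turn left 33°, forward 4.1 m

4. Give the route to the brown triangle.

turn right 40°, forward 4.0 m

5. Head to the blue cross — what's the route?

turn right 138°, forward 2.4 m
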